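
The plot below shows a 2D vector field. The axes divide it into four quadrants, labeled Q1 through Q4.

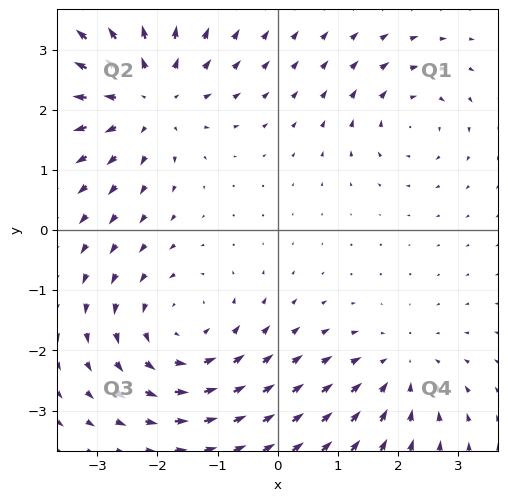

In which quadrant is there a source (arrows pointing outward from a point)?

Q2

The source sits at approximately (-2.2, 2.2), which lies in quadrant Q2. The divergence there is about +4, positive as expected for a source.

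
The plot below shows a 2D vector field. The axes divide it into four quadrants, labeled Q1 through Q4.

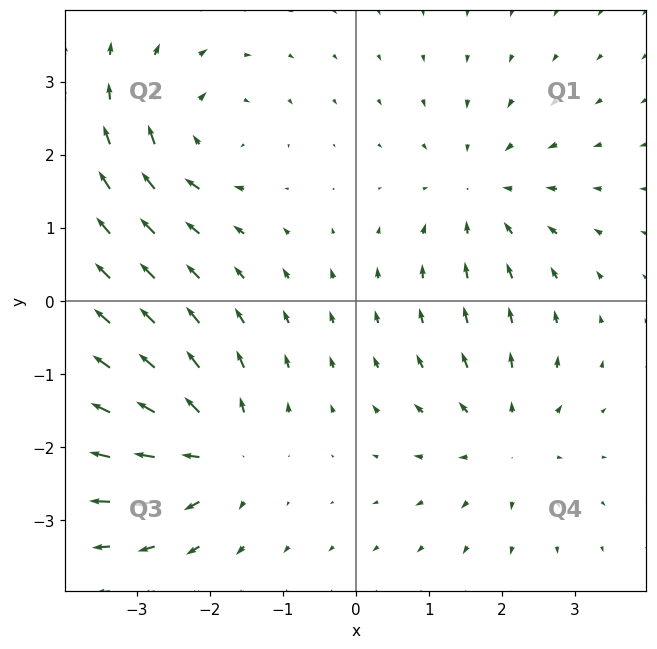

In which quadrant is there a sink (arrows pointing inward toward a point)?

The sink sits at approximately (1.7, 1.5), which lies in quadrant Q1. The divergence there is about -4, negative as expected for a sink.

Q1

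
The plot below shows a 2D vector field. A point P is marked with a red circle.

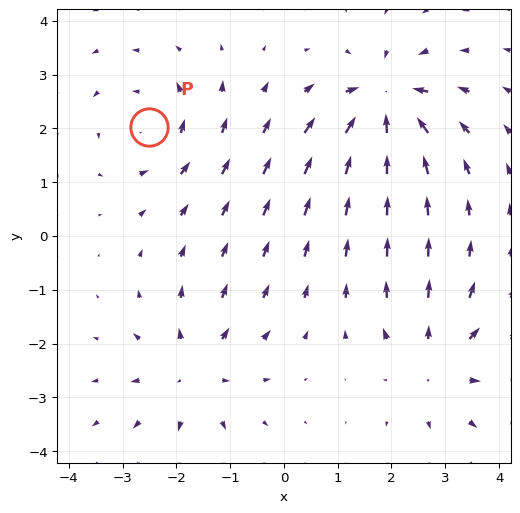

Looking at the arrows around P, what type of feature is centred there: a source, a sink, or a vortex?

At P (-2.5, 2.0) the arrows circulate counterclockwise. Divergence ≈0, curl about +3 — near-zero divergence with nonzero curl is a vortex.

vortex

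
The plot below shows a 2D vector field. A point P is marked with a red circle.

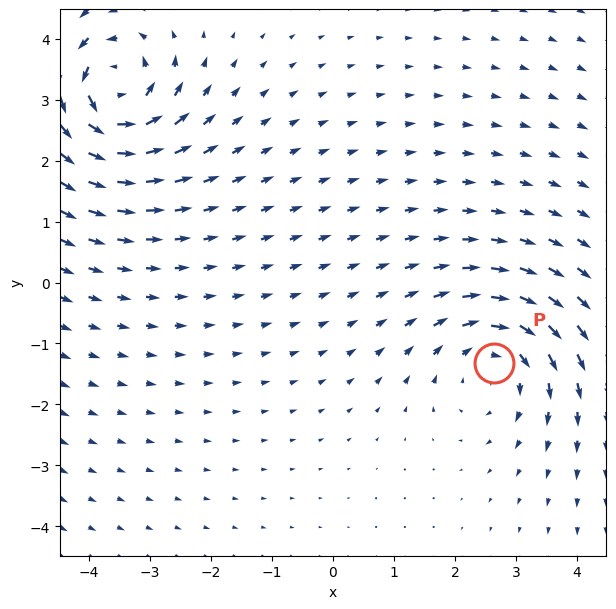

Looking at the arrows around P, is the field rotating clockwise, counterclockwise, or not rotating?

Near P at (2.6, -1.3) the arrows circulate clockwise. The curl (z-component) there is about -3; negative curl means clockwise rotation.

clockwise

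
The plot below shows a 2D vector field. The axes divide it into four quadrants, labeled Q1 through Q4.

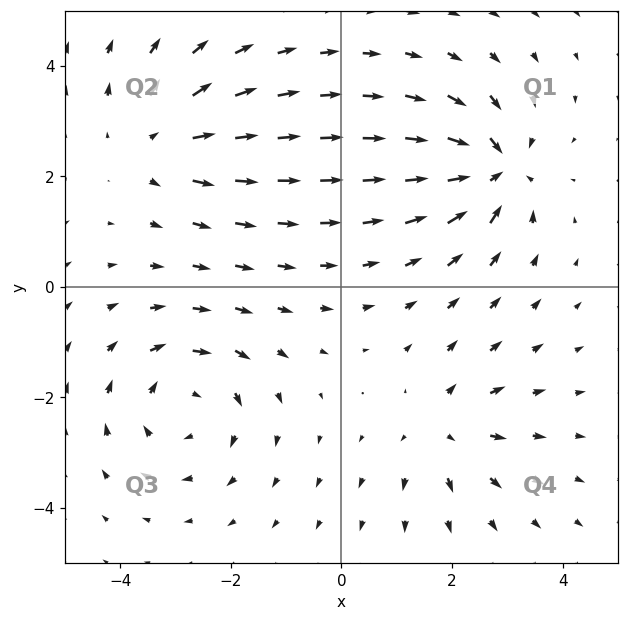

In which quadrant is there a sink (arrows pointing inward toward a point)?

Q1

The sink sits at approximately (2.7, 2.1), which lies in quadrant Q1. The divergence there is about -6, negative as expected for a sink.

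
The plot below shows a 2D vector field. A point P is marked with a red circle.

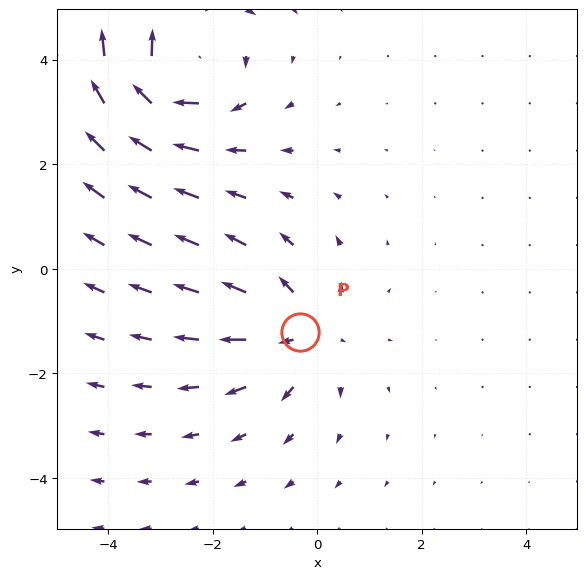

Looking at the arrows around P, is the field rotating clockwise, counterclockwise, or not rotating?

Near P at (-0.3, -1.2) the arrows show no circulation. The curl there is ≈0.

not rotating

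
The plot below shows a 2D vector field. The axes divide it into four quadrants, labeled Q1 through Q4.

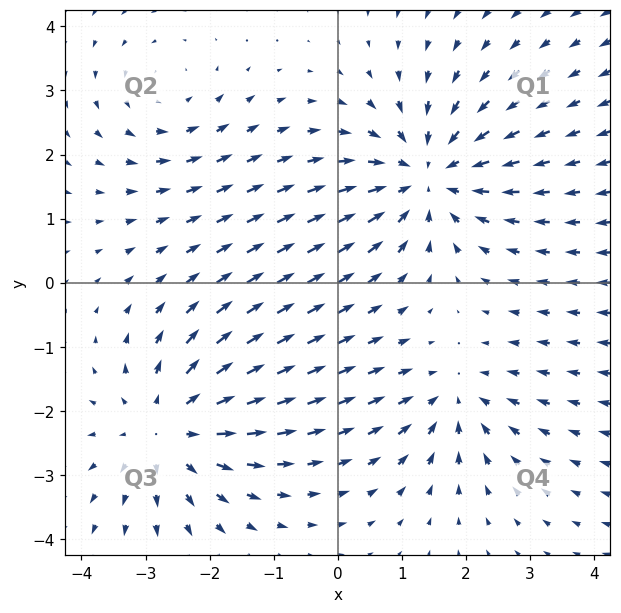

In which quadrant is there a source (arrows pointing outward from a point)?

The source sits at approximately (-2.6, -2.3), which lies in quadrant Q3. The divergence there is about +4, positive as expected for a source.

Q3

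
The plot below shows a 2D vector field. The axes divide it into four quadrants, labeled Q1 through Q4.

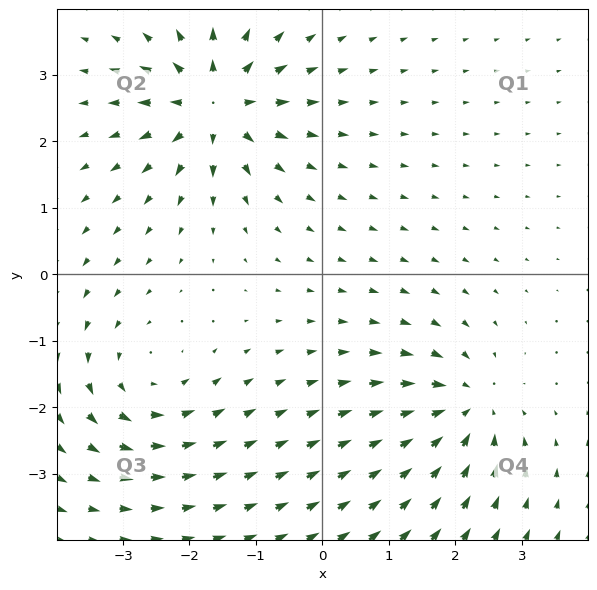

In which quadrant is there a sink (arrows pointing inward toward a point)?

The sink sits at approximately (2.2, -2.0), which lies in quadrant Q4. The divergence there is about -5, negative as expected for a sink.

Q4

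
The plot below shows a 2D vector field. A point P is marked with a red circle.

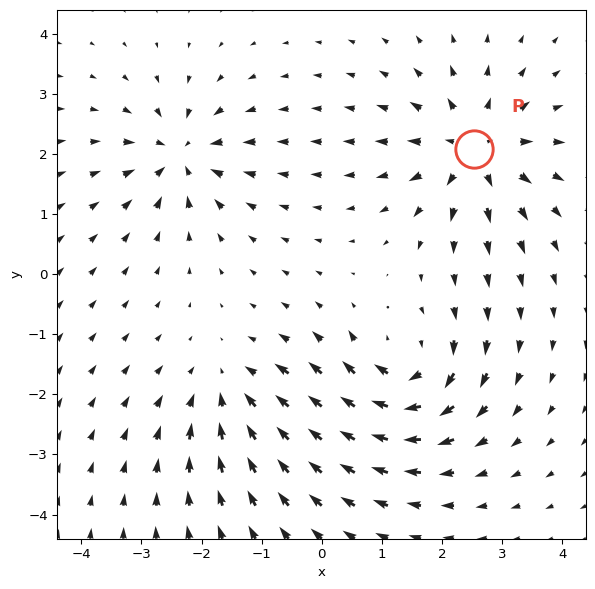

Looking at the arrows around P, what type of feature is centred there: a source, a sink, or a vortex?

source

At P (2.5, 2.1) the arrows spread outward. Divergence about +5, curl ≈0 — positive divergence with near-zero curl is a source.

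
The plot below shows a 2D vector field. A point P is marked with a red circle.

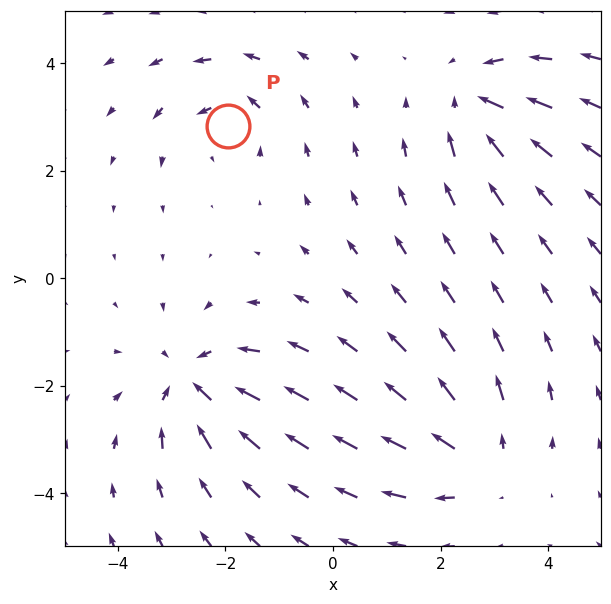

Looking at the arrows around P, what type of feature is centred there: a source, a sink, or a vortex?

vortex

At P (-2.0, 2.8) the arrows circulate counterclockwise. Divergence ≈0, curl about +3 — near-zero divergence with nonzero curl is a vortex.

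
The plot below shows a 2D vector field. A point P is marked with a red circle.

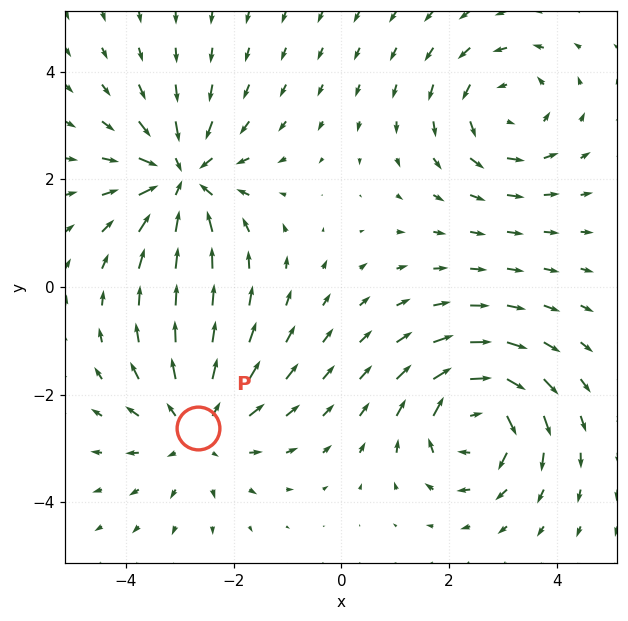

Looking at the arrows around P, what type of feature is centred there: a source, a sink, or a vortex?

At P (-2.7, -2.6) the arrows spread outward. Divergence about +3, curl ≈0 — positive divergence with near-zero curl is a source.

source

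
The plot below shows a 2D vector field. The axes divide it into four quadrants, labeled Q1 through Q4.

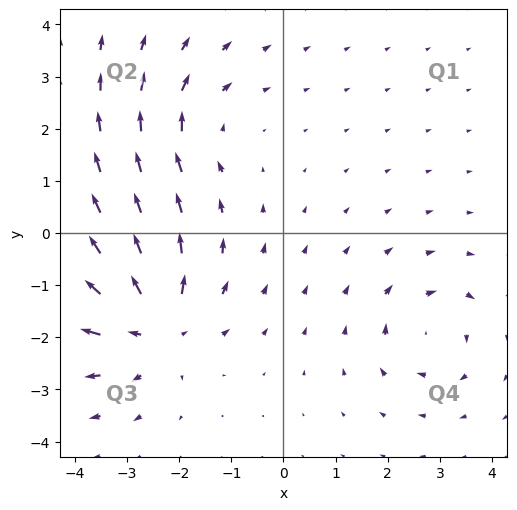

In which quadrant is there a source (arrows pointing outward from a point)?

The source sits at approximately (-2.5, -1.8), which lies in quadrant Q3. The divergence there is about +5, positive as expected for a source.

Q3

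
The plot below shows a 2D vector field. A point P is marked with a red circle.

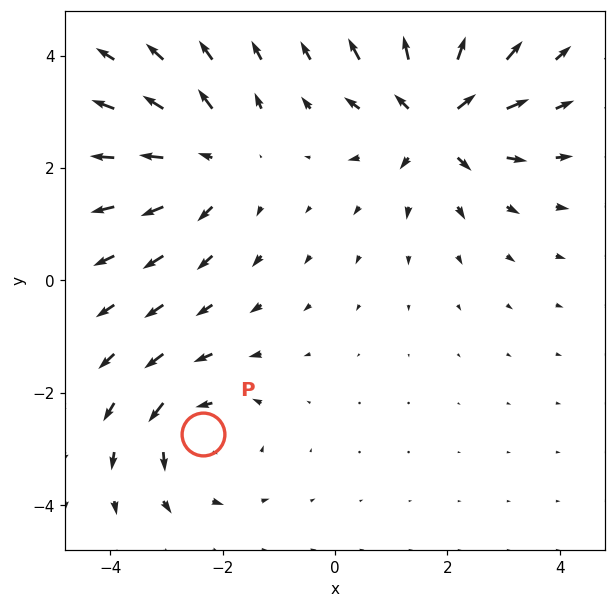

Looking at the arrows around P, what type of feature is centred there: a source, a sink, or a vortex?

At P (-2.4, -2.7) the arrows circulate counterclockwise. Divergence ≈0, curl about +4 — near-zero divergence with nonzero curl is a vortex.

vortex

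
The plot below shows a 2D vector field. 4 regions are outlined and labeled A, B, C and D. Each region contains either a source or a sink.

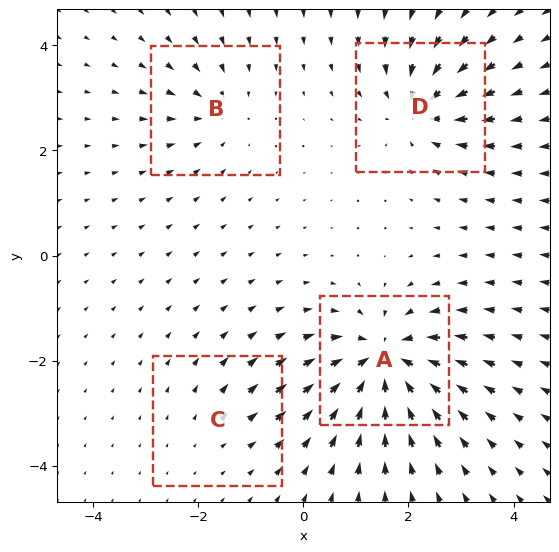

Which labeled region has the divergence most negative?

A

Divergence at each region's feature centre — A: about -8, B: about -4, C: about +2, D: about -6. Region A is most negative.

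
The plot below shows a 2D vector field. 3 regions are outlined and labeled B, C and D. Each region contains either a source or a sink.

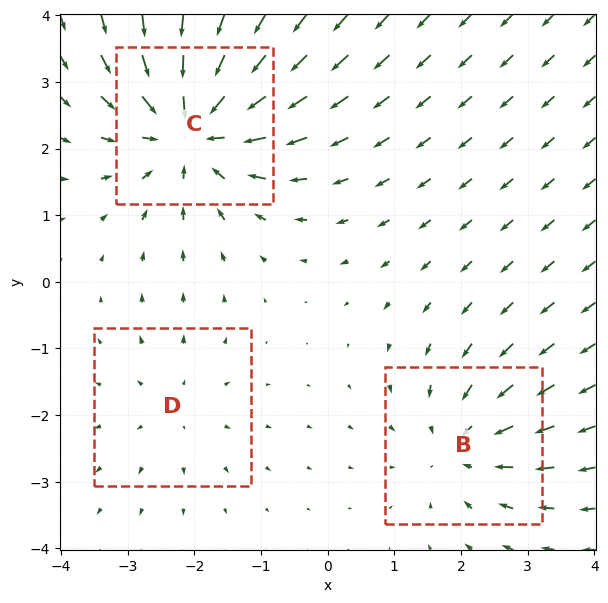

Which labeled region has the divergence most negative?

C

Divergence at each region's feature centre — B: about -3, C: about -5, D: about +2. Region C is most negative.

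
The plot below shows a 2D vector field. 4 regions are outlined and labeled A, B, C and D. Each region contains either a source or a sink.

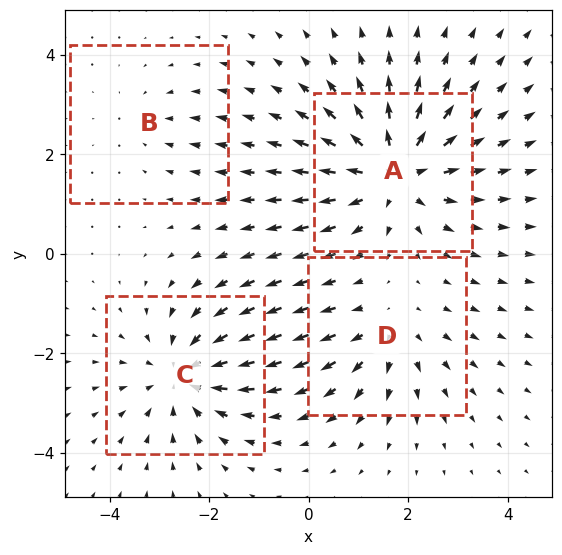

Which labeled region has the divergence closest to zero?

Divergence at each region's feature centre — A: about +6, B: about -2, C: about -4, D: about +3. Region B is closest to zero.

B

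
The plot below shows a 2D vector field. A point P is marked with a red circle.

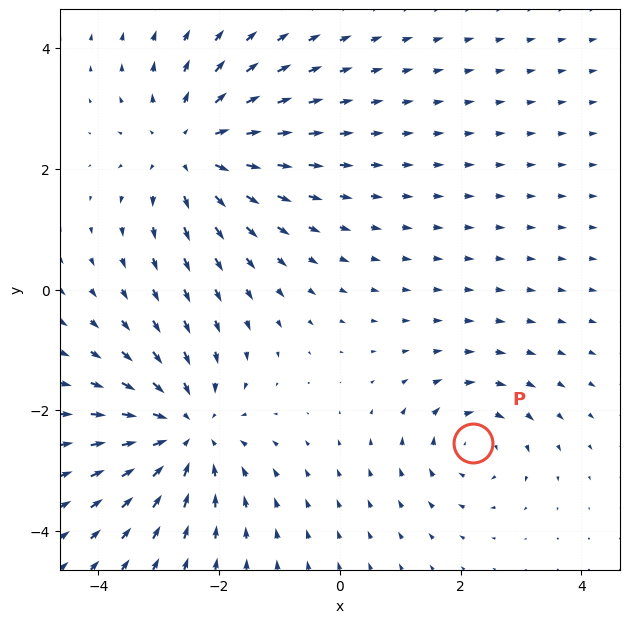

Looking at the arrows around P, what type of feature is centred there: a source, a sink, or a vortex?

vortex

At P (2.2, -2.5) the arrows circulate clockwise. Divergence ≈0, curl about -4 — near-zero divergence with nonzero curl is a vortex.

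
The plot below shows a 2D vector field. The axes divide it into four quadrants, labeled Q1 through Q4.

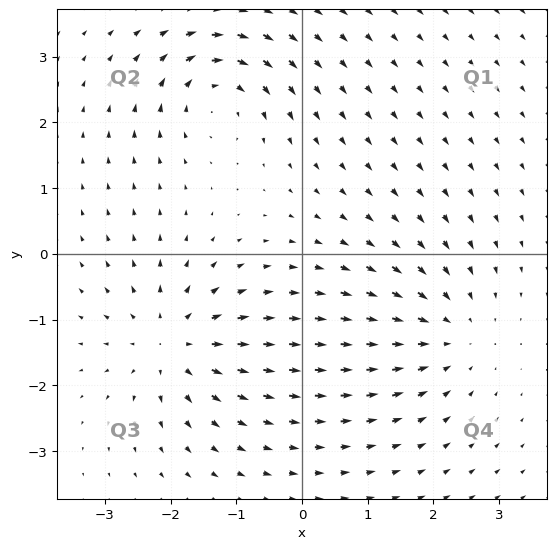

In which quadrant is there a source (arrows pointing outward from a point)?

Q3

The source sits at approximately (-2.0, -1.4), which lies in quadrant Q3. The divergence there is about +5, positive as expected for a source.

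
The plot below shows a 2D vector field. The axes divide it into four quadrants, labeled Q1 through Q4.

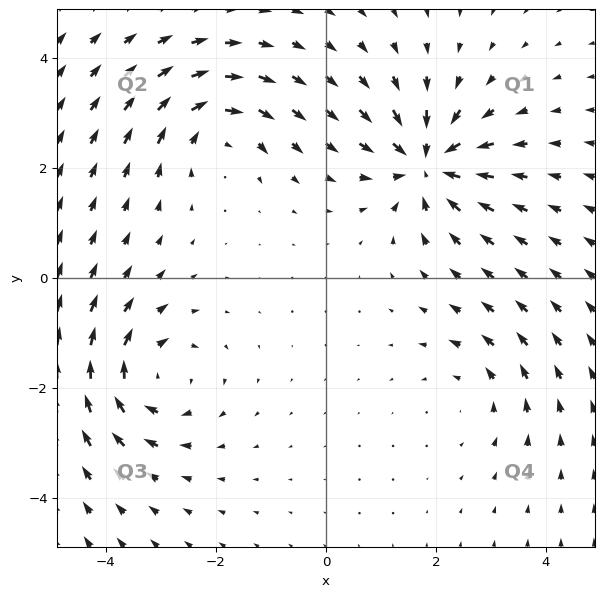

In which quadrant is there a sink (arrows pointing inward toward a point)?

The sink sits at approximately (1.9, 2.1), which lies in quadrant Q1. The divergence there is about -6, negative as expected for a sink.

Q1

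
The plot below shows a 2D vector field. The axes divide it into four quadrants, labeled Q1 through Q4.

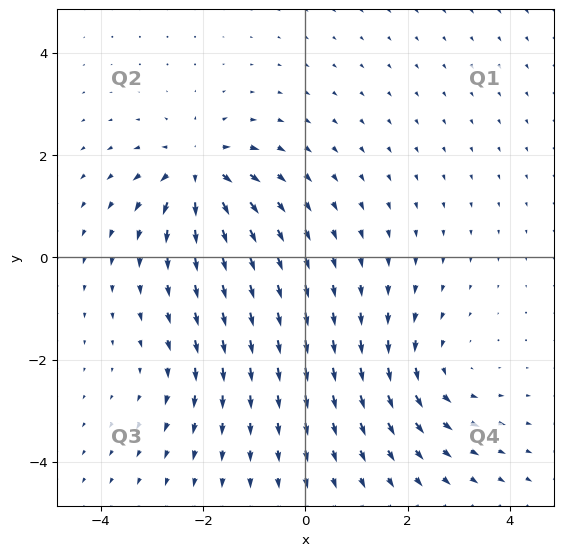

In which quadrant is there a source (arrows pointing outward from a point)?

The source sits at approximately (-2.1, 1.7), which lies in quadrant Q2. The divergence there is about +7, positive as expected for a source.

Q2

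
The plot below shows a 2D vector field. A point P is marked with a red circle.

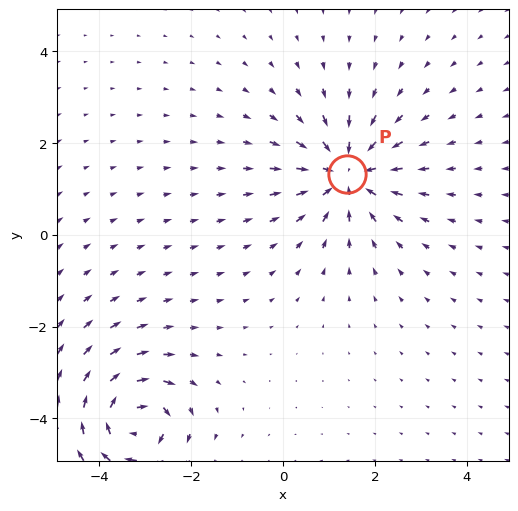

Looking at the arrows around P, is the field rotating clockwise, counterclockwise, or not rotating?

not rotating

Near P at (1.4, 1.3) the arrows show no circulation. The curl there is ≈0.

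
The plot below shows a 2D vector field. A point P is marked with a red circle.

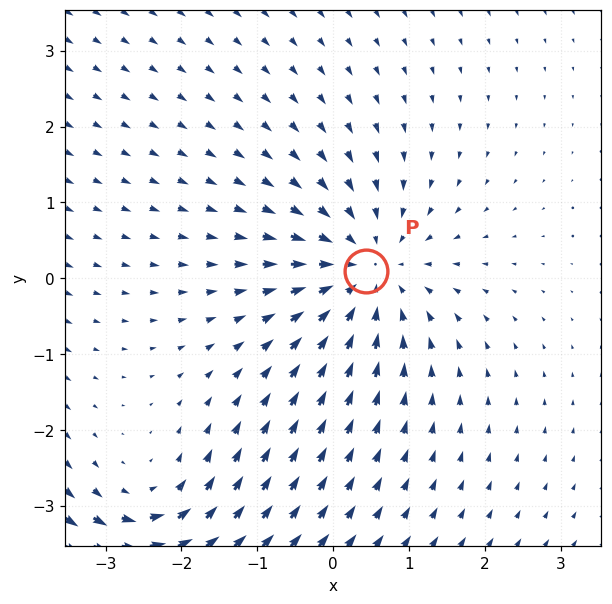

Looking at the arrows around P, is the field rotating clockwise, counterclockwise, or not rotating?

not rotating

Near P at (0.4, 0.1) the arrows show no circulation. The curl there is ≈0.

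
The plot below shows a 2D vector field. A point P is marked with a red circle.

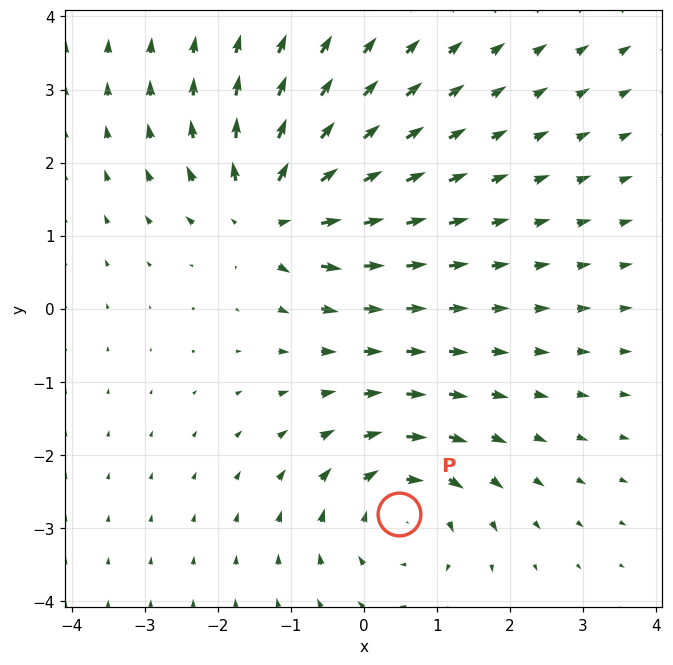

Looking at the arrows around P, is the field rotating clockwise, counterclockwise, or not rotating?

clockwise

Near P at (0.5, -2.8) the arrows circulate clockwise. The curl (z-component) there is about -4; negative curl means clockwise rotation.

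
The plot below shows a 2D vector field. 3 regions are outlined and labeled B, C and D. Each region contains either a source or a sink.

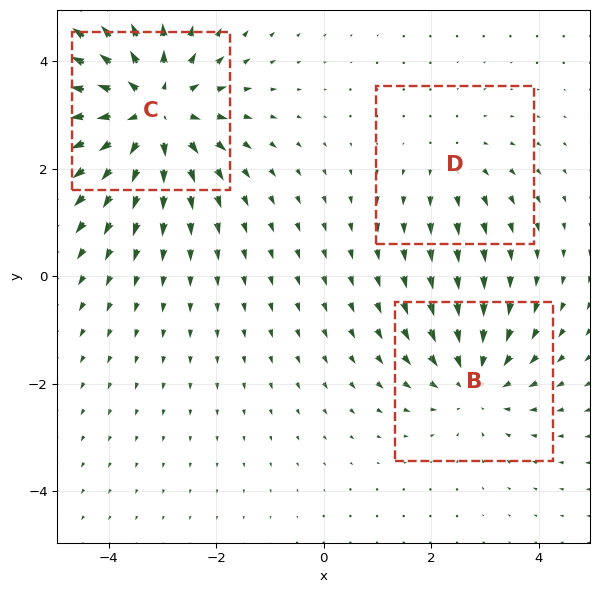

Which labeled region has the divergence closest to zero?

D

Divergence at each region's feature centre — B: about -3, C: about +4, D: about +2. Region D is closest to zero.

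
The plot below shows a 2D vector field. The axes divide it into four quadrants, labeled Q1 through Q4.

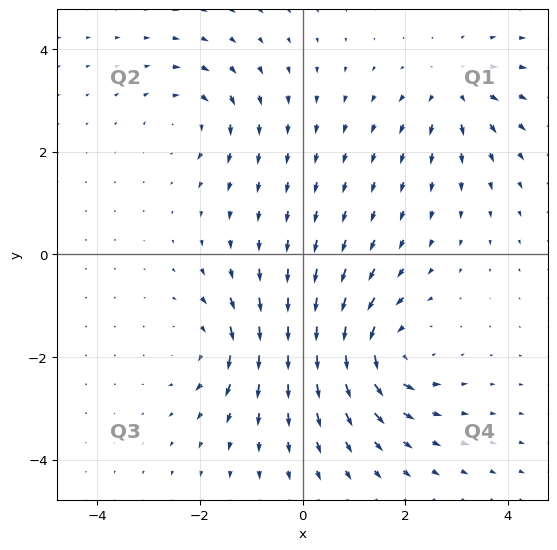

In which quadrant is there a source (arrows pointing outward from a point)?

The source sits at approximately (3.0, 3.2), which lies in quadrant Q1. The divergence there is about +4, positive as expected for a source.

Q1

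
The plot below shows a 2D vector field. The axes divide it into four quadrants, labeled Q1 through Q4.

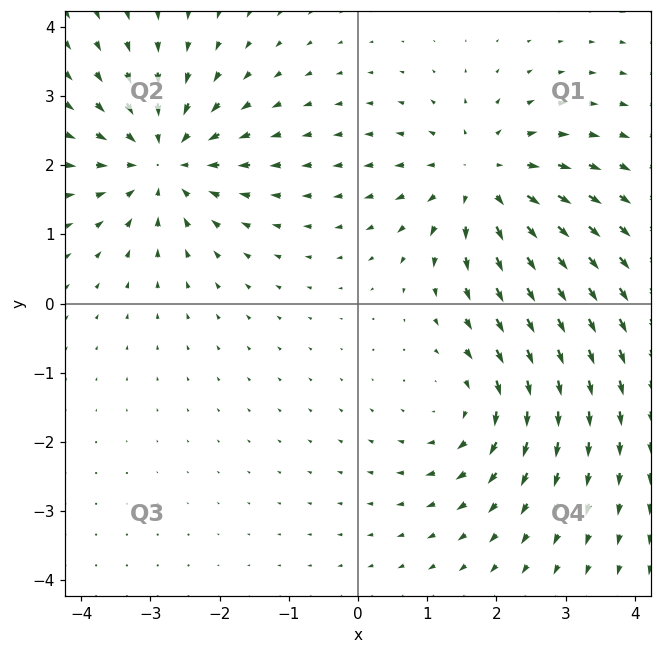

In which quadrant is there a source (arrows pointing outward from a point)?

Q1

The source sits at approximately (1.8, 1.8), which lies in quadrant Q1. The divergence there is about +3, positive as expected for a source.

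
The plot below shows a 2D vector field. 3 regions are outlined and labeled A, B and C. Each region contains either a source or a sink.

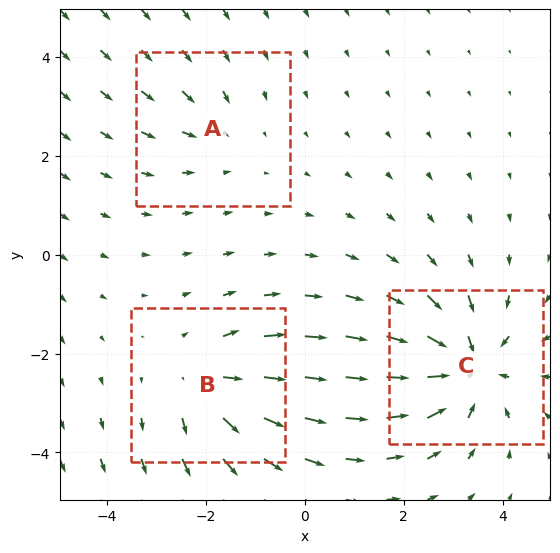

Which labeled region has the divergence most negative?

Divergence at each region's feature centre — A: about -2, B: about +3, C: about -5. Region C is most negative.

C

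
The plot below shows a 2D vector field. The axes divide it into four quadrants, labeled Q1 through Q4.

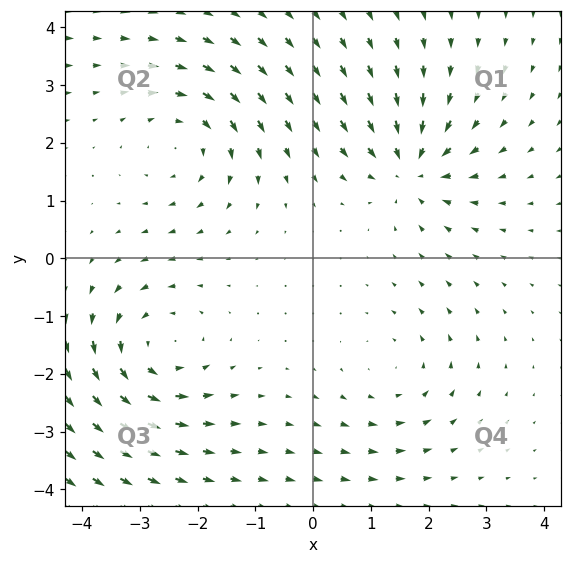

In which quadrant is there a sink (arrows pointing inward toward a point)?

Q1

The sink sits at approximately (1.7, 1.6), which lies in quadrant Q1. The divergence there is about -4, negative as expected for a sink.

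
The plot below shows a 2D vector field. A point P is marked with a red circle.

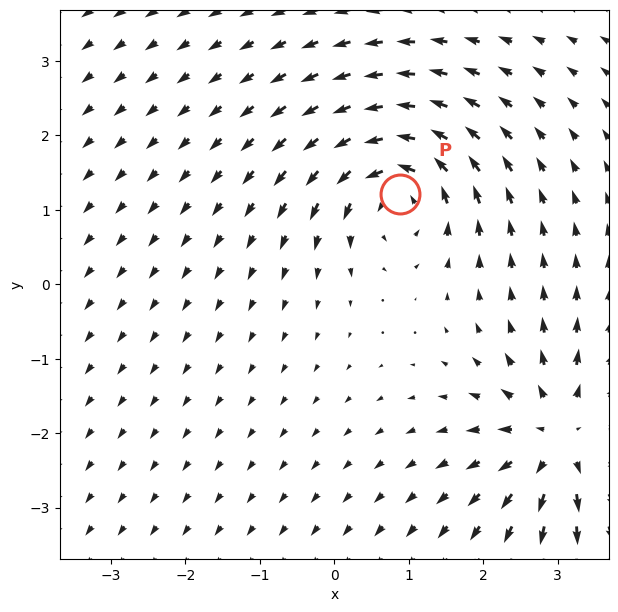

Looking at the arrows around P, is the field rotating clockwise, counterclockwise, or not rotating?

Near P at (0.9, 1.2) the arrows circulate counterclockwise. The curl (z-component) there is about +6; positive curl means counterclockwise rotation.

counterclockwise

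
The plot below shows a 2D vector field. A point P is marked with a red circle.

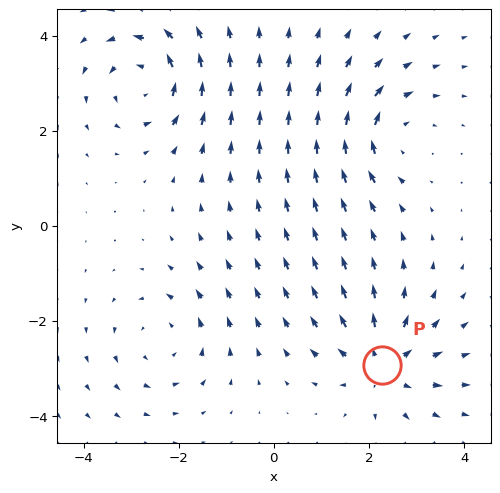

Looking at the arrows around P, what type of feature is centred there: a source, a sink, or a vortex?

source

At P (2.3, -2.9) the arrows spread outward. Divergence about +5, curl ≈0 — positive divergence with near-zero curl is a source.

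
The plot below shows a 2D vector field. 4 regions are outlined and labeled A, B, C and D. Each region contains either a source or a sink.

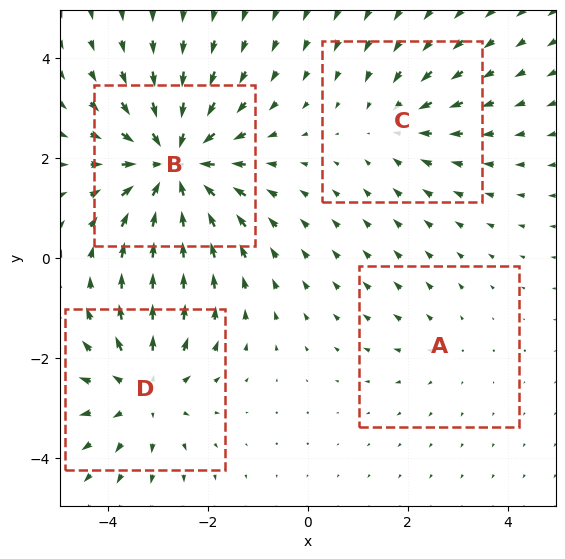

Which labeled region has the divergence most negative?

Divergence at each region's feature centre — A: about +2, B: about -6, C: about -3, D: about +4. Region B is most negative.

B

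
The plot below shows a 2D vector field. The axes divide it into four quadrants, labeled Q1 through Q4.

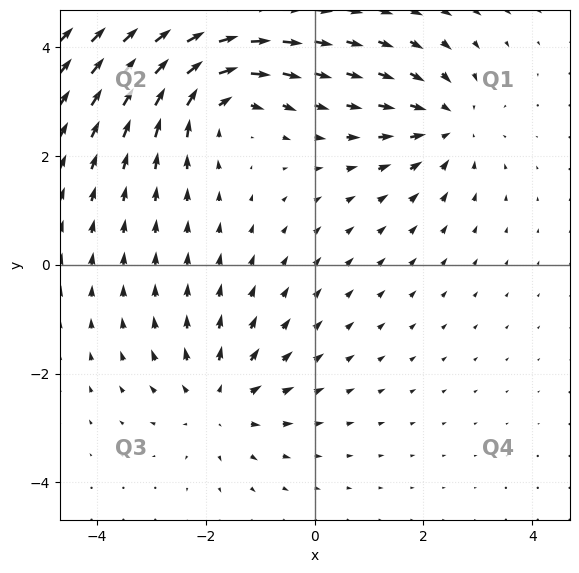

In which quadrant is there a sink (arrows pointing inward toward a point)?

Q1

The sink sits at approximately (2.4, 2.6), which lies in quadrant Q1. The divergence there is about -3, negative as expected for a sink.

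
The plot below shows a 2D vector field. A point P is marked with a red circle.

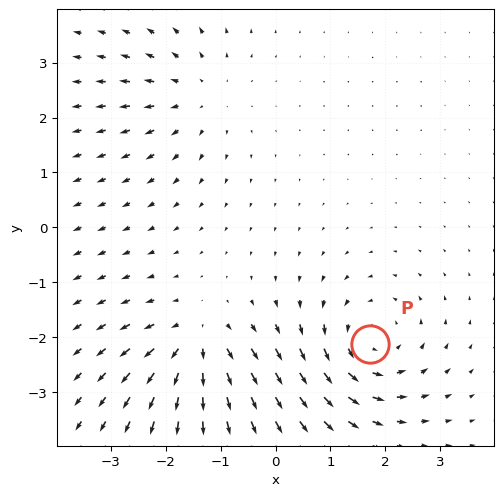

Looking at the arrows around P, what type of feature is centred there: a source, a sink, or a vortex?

vortex

At P (1.7, -2.1) the arrows circulate counterclockwise. Divergence ≈0, curl about +4 — near-zero divergence with nonzero curl is a vortex.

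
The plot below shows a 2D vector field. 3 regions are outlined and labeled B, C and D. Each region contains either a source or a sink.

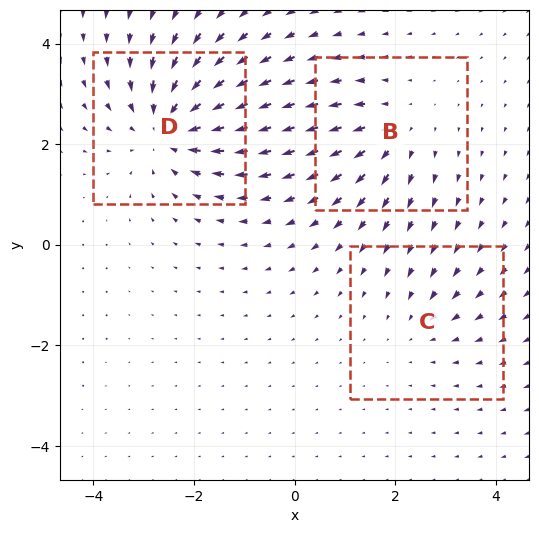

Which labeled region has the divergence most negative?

D

Divergence at each region's feature centre — B: about +3, C: about -2, D: about -4. Region D is most negative.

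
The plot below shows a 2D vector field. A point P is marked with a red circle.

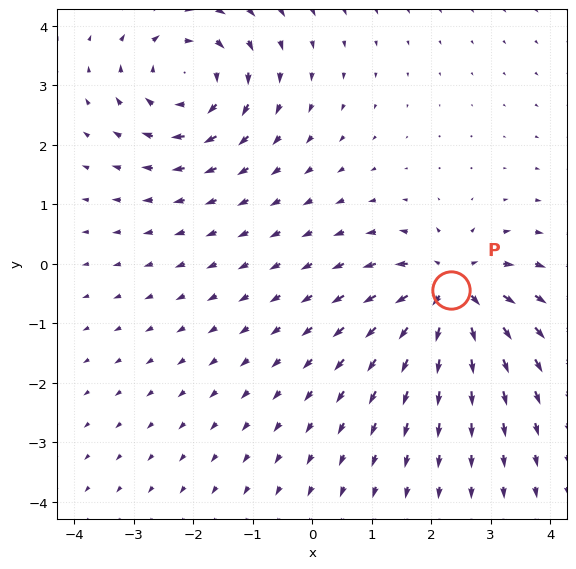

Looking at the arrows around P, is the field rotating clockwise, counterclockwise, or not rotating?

Near P at (2.3, -0.4) the arrows show no circulation. The curl there is ≈0.

not rotating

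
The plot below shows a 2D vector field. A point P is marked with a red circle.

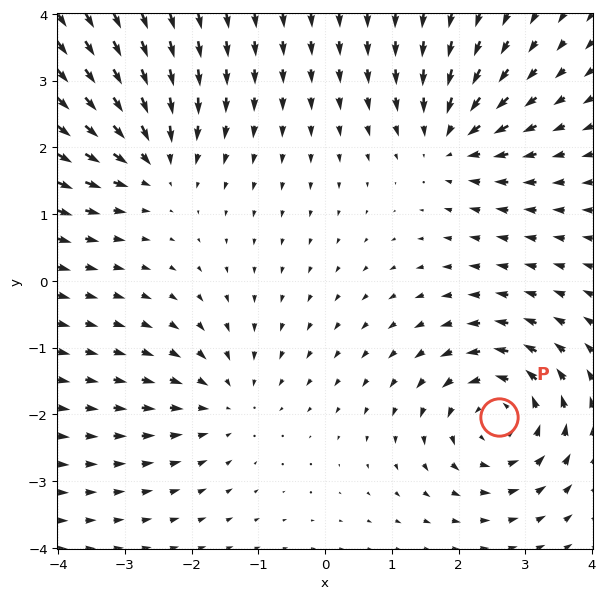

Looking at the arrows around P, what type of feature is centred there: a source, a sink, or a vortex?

At P (2.6, -2.0) the arrows circulate counterclockwise. Divergence ≈0, curl about +5 — near-zero divergence with nonzero curl is a vortex.

vortex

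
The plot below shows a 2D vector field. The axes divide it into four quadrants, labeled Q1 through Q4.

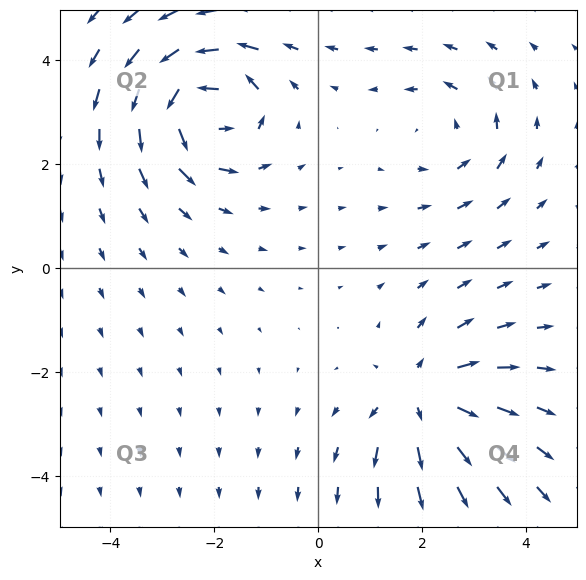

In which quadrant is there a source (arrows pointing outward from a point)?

The source sits at approximately (2.0, -2.5), which lies in quadrant Q4. The divergence there is about +4, positive as expected for a source.

Q4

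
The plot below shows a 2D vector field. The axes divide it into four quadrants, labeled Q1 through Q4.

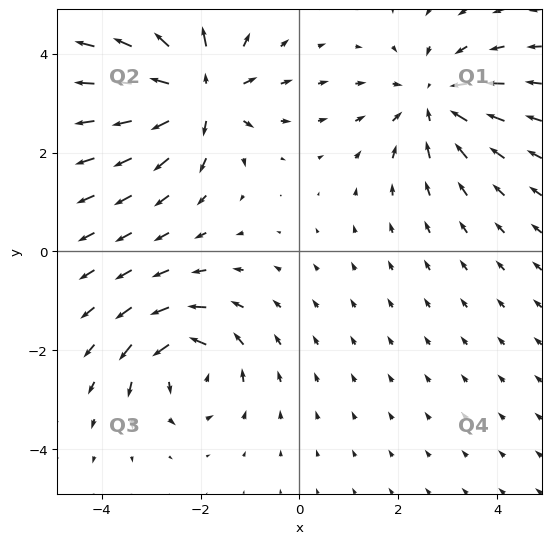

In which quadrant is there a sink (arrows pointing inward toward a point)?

Q1

The sink sits at approximately (2.7, 3.0), which lies in quadrant Q1. The divergence there is about -4, negative as expected for a sink.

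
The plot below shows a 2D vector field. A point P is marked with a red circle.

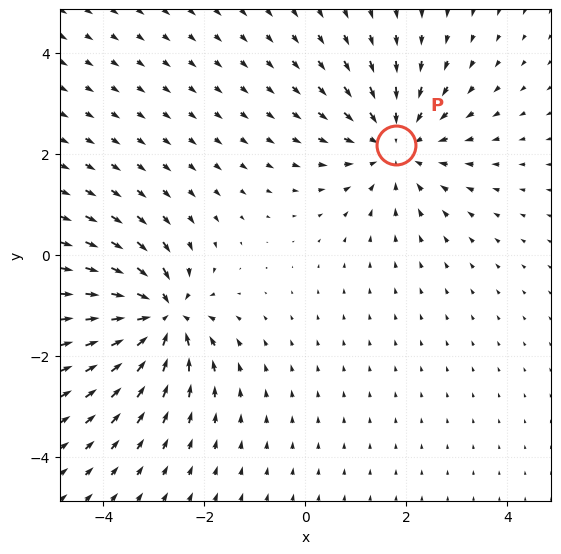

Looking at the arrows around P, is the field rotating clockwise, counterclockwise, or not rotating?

not rotating

Near P at (1.8, 2.2) the arrows show no circulation. The curl there is ≈0.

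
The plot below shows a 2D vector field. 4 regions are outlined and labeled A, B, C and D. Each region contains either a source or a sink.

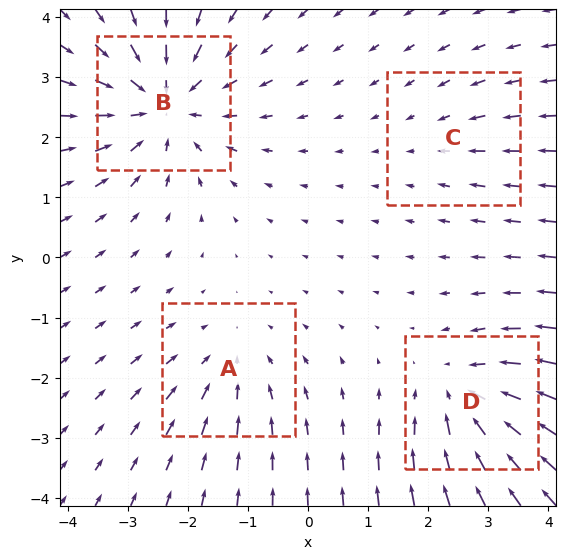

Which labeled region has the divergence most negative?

B

Divergence at each region's feature centre — A: about -3, B: about -6, C: about -2, D: about -5. Region B is most negative.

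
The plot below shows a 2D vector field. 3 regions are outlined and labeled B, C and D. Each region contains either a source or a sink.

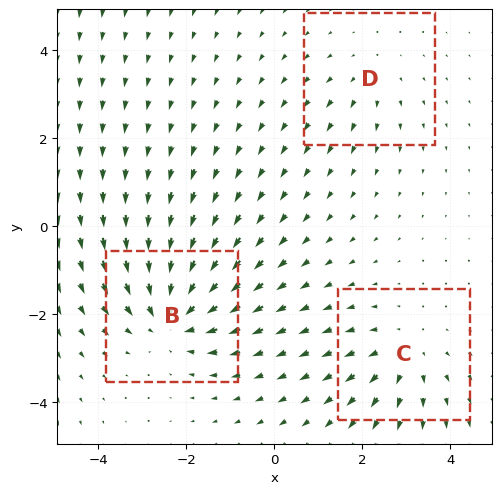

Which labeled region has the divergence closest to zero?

Divergence at each region's feature centre — B: about -5, C: about +3, D: about +2. Region D is closest to zero.

D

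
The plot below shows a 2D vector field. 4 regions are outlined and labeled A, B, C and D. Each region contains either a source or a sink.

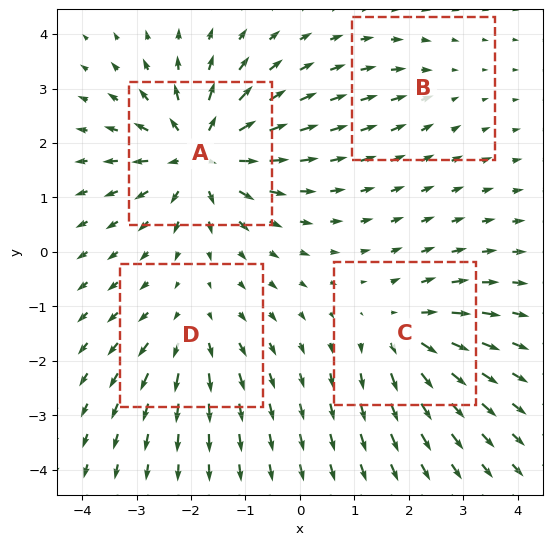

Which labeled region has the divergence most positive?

A

Divergence at each region's feature centre — A: about +8, B: about -2, C: about +5, D: about +4. Region A is most positive.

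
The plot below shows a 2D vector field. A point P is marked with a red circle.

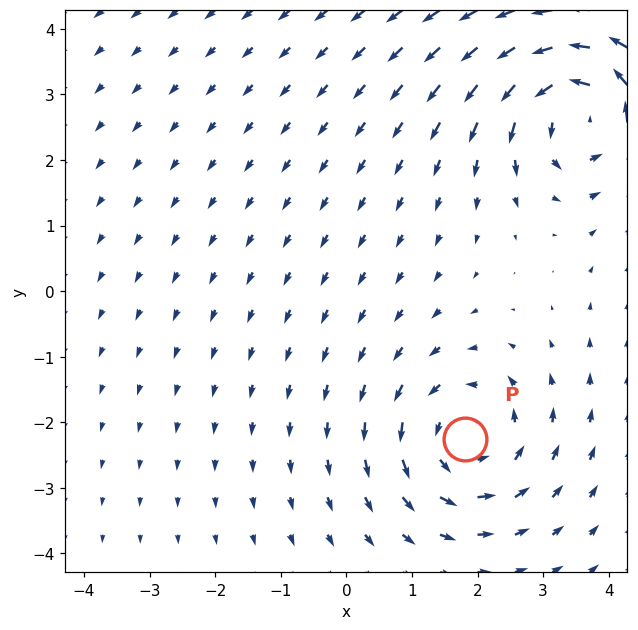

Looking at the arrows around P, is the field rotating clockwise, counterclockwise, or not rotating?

Near P at (1.8, -2.3) the arrows circulate counterclockwise. The curl (z-component) there is about +3; positive curl means counterclockwise rotation.

counterclockwise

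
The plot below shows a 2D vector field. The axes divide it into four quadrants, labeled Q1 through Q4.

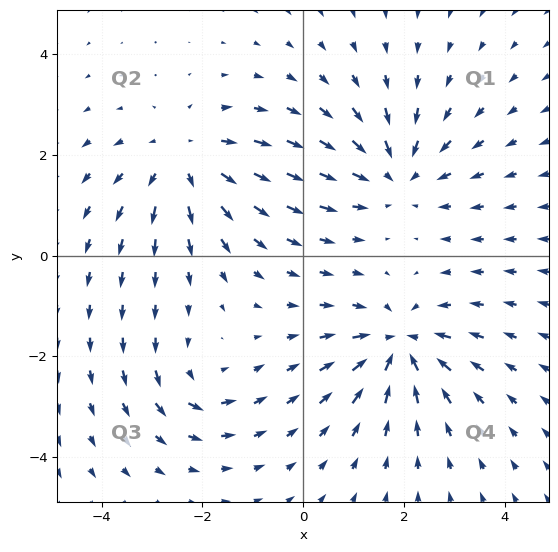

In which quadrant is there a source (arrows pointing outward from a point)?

The source sits at approximately (-2.3, 1.9), which lies in quadrant Q2. The divergence there is about +4, positive as expected for a source.

Q2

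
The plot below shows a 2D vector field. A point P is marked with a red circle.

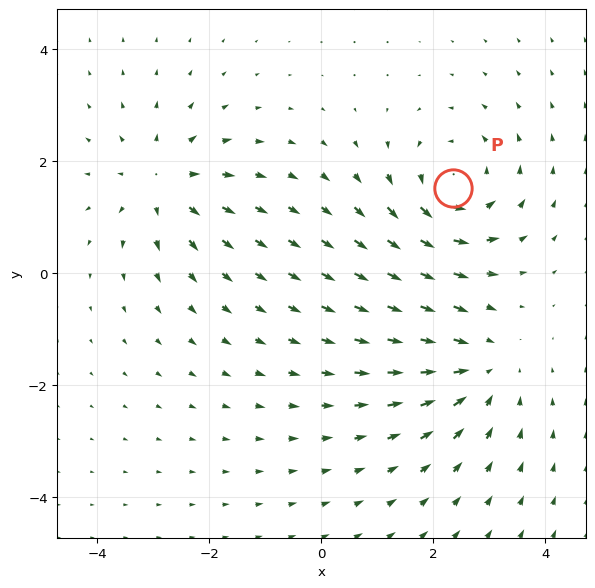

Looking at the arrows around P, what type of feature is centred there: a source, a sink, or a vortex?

vortex

At P (2.4, 1.5) the arrows circulate counterclockwise. Divergence ≈0, curl about +5 — near-zero divergence with nonzero curl is a vortex.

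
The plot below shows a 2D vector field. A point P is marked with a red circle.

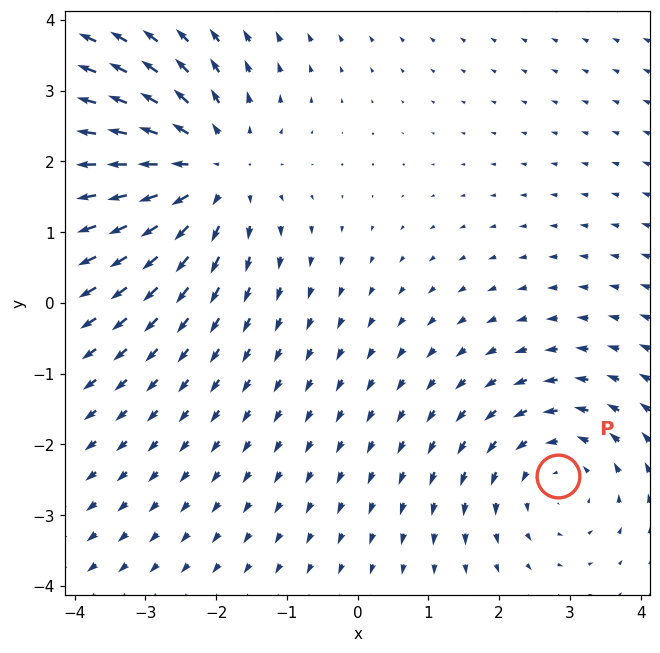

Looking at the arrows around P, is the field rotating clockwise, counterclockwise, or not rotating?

counterclockwise

Near P at (2.8, -2.4) the arrows circulate counterclockwise. The curl (z-component) there is about +2; positive curl means counterclockwise rotation.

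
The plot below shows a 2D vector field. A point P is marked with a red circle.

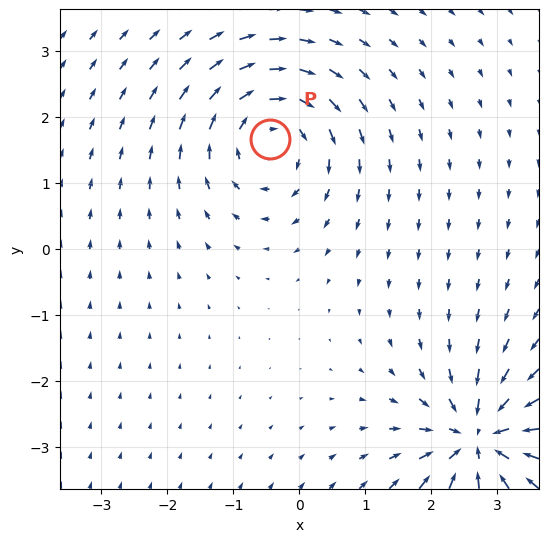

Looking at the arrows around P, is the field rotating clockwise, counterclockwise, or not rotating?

clockwise

Near P at (-0.4, 1.7) the arrows circulate clockwise. The curl (z-component) there is about -4; negative curl means clockwise rotation.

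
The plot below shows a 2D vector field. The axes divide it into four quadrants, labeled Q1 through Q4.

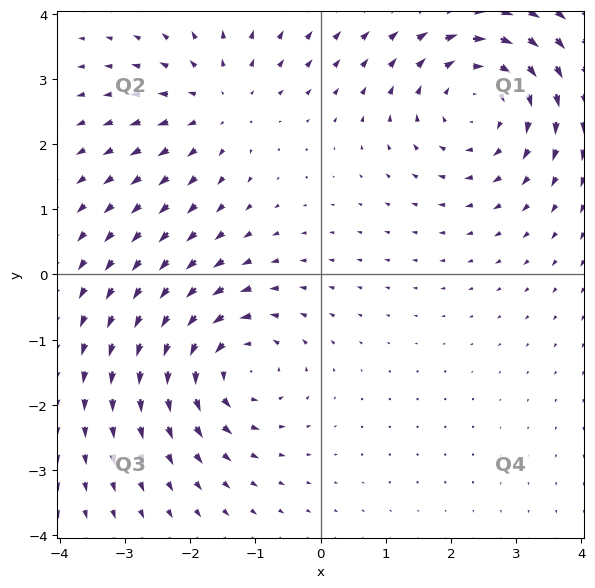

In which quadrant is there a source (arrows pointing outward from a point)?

Q2

The source sits at approximately (-1.5, 2.6), which lies in quadrant Q2. The divergence there is about +3, positive as expected for a source.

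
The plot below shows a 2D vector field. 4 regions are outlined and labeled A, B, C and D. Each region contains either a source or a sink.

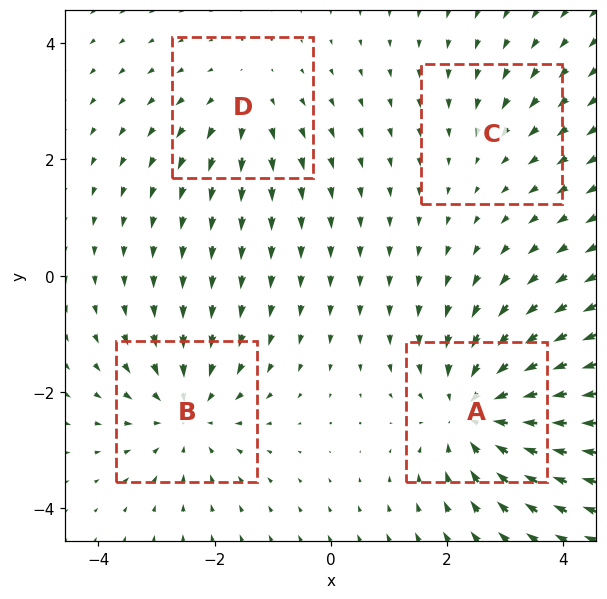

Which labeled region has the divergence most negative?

A

Divergence at each region's feature centre — A: about -6, B: about -4, C: about -2, D: about +3. Region A is most negative.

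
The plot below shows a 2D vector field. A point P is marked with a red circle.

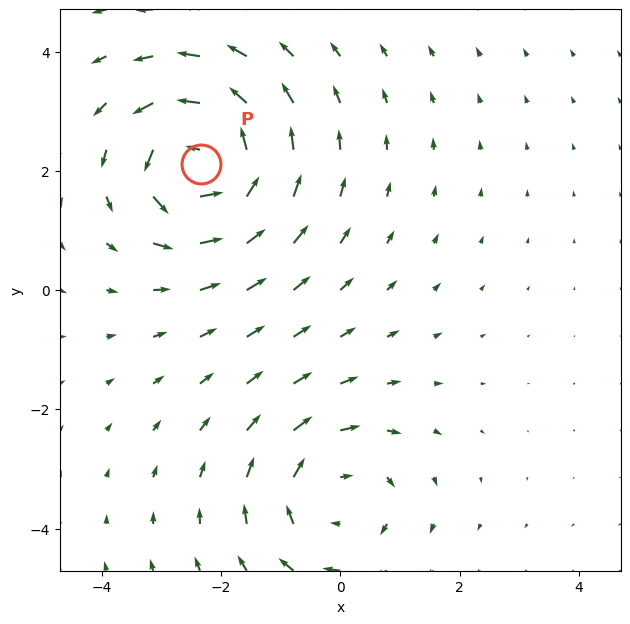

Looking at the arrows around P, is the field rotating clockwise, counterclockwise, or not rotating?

counterclockwise

Near P at (-2.3, 2.1) the arrows circulate counterclockwise. The curl (z-component) there is about +5; positive curl means counterclockwise rotation.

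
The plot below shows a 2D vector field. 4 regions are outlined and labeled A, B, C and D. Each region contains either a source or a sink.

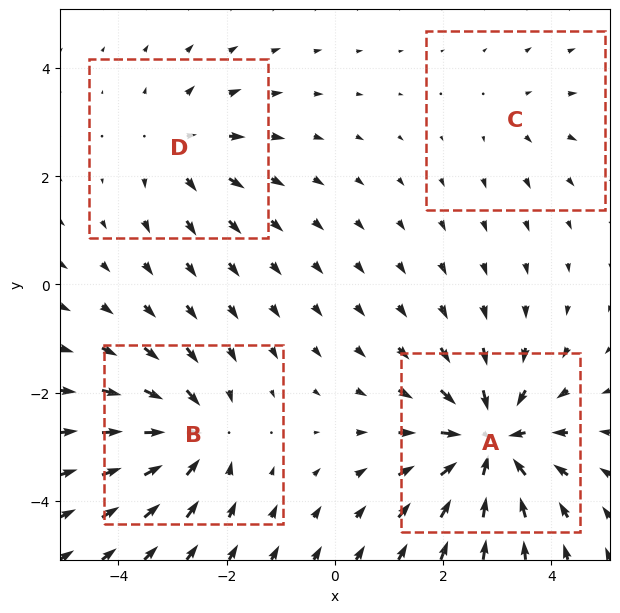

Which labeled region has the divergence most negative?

A

Divergence at each region's feature centre — A: about -7, B: about -5, C: about +2, D: about +4. Region A is most negative.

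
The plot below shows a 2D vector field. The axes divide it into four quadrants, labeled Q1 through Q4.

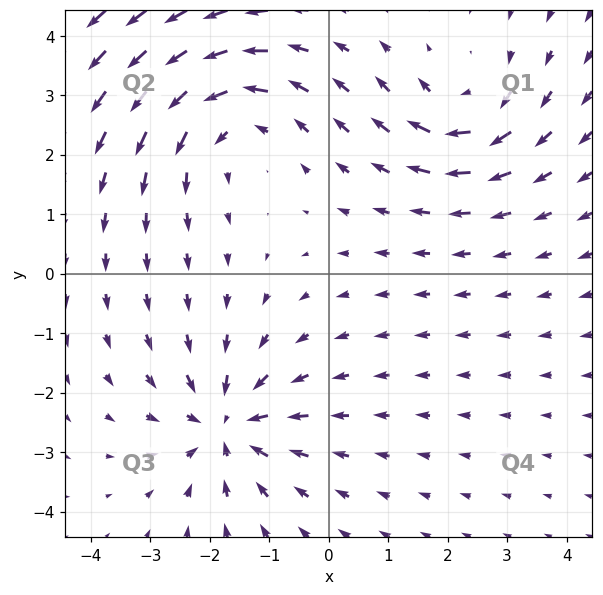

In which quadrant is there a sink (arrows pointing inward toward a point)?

Q3

The sink sits at approximately (-1.7, -2.6), which lies in quadrant Q3. The divergence there is about -4, negative as expected for a sink.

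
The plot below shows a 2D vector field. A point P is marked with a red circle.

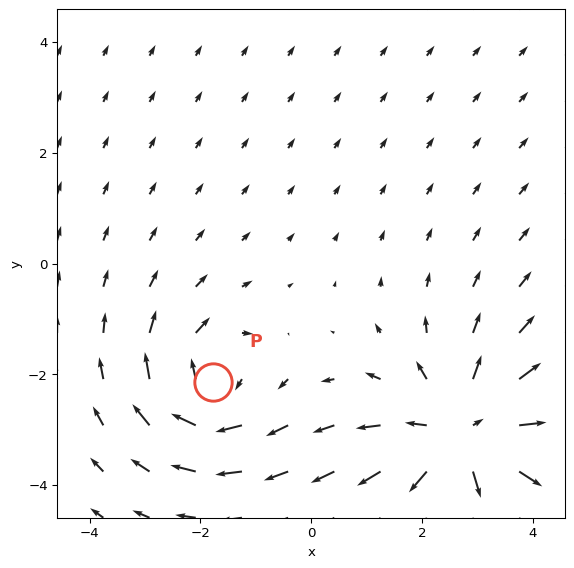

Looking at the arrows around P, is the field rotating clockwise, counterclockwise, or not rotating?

clockwise

Near P at (-1.8, -2.1) the arrows circulate clockwise. The curl (z-component) there is about -3; negative curl means clockwise rotation.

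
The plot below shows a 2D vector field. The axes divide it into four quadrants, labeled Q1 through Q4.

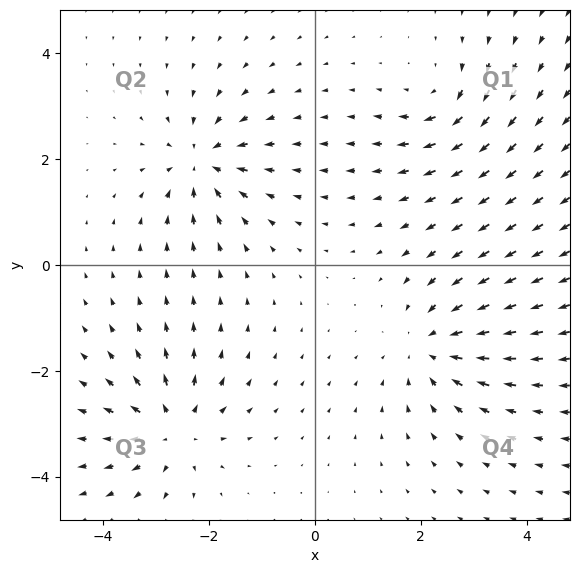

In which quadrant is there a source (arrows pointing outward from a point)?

The source sits at approximately (-2.7, -3.1), which lies in quadrant Q3. The divergence there is about +5, positive as expected for a source.

Q3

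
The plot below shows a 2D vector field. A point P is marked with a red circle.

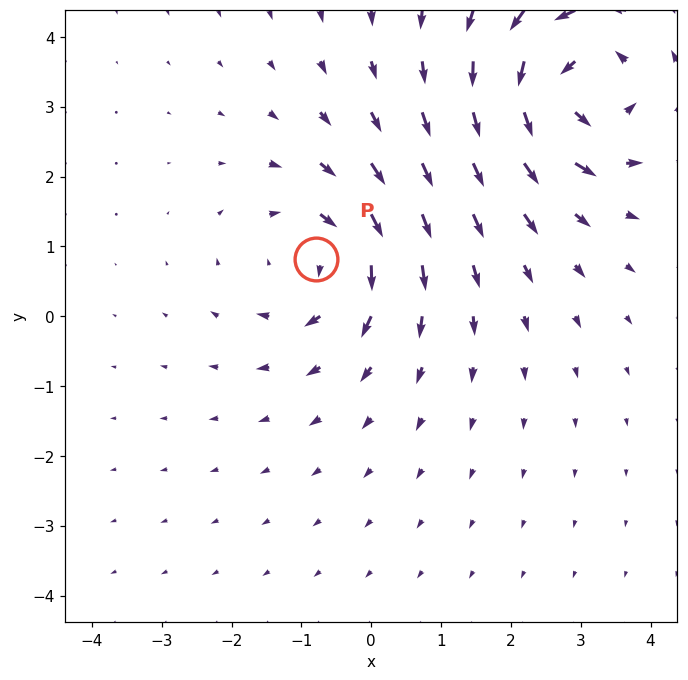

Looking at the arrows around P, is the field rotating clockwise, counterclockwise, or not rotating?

clockwise

Near P at (-0.8, 0.8) the arrows circulate clockwise. The curl (z-component) there is about -4; negative curl means clockwise rotation.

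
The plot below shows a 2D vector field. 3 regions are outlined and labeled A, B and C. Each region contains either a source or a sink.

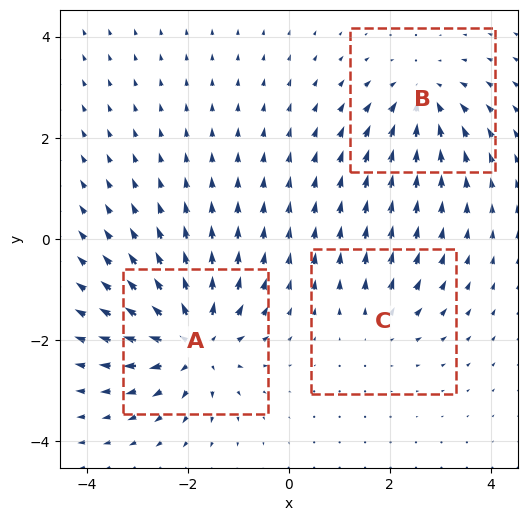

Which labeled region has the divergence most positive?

A

Divergence at each region's feature centre — A: about +6, B: about -4, C: about +2. Region A is most positive.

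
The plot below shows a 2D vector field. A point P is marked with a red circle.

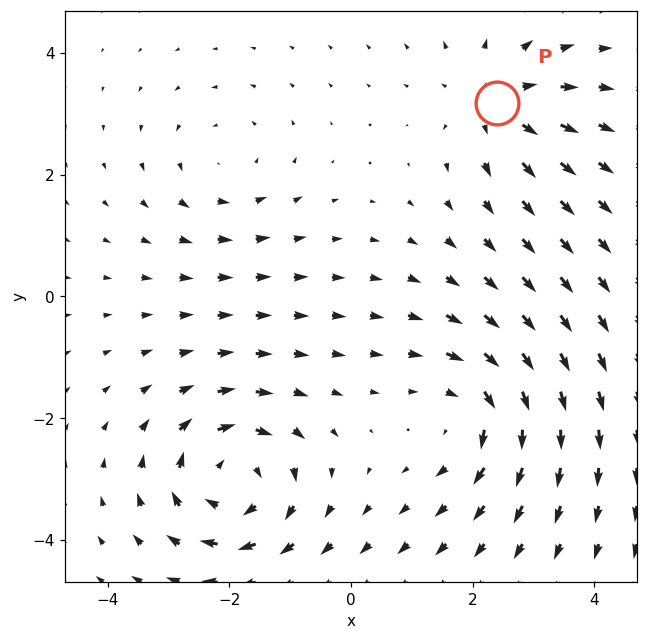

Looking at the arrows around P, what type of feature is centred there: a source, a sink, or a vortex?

At P (2.4, 3.2) the arrows spread outward. Divergence about +3, curl ≈0 — positive divergence with near-zero curl is a source.

source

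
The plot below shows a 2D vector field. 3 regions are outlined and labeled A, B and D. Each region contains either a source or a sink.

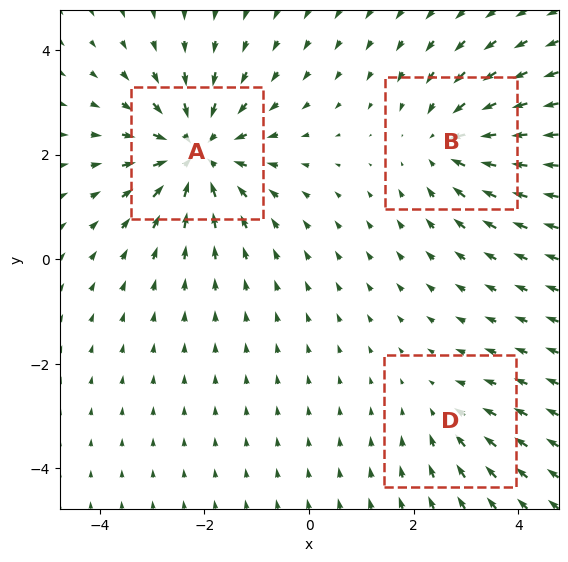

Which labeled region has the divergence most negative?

A

Divergence at each region's feature centre — A: about -5, B: about -3, D: about -2. Region A is most negative.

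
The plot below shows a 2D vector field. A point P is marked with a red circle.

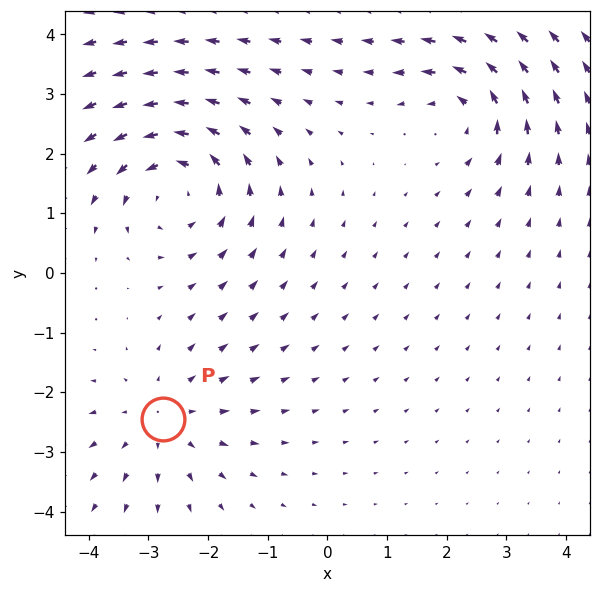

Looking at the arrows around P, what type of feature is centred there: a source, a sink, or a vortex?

source

At P (-2.8, -2.4) the arrows spread outward. Divergence about +3, curl ≈0 — positive divergence with near-zero curl is a source.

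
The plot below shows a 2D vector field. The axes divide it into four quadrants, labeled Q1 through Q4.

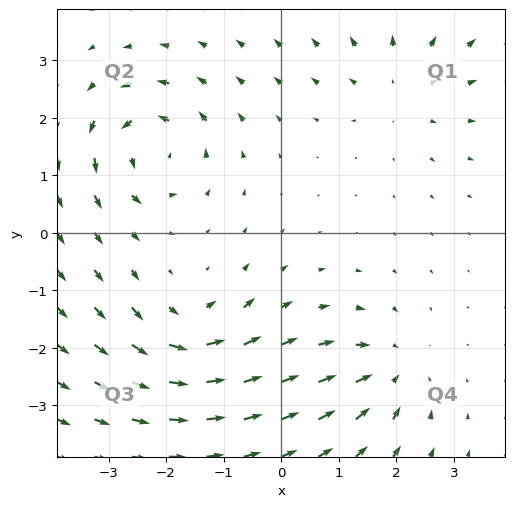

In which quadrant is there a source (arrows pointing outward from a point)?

Q1

The source sits at approximately (2.1, 2.6), which lies in quadrant Q1. The divergence there is about +4, positive as expected for a source.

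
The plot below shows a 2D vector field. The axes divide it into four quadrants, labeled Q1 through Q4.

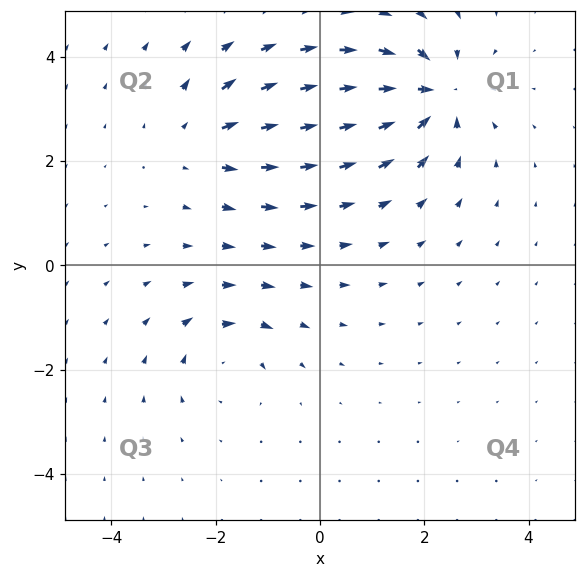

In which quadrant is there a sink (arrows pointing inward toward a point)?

Q1

The sink sits at approximately (2.2, 3.3), which lies in quadrant Q1. The divergence there is about -5, negative as expected for a sink.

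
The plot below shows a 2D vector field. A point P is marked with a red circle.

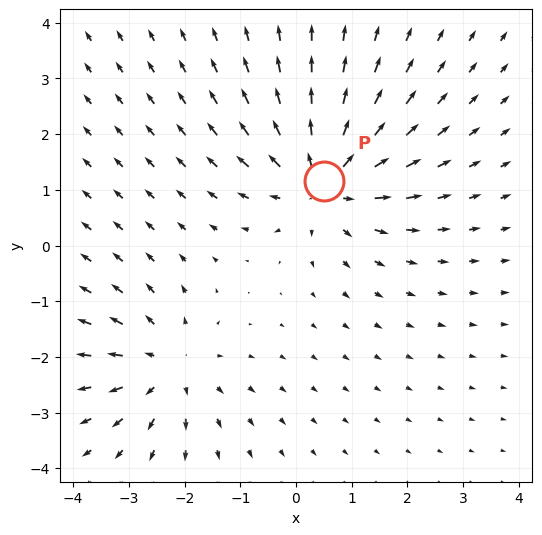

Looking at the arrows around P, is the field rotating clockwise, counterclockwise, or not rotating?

Near P at (0.5, 1.2) the arrows show no circulation. The curl there is ≈0.

not rotating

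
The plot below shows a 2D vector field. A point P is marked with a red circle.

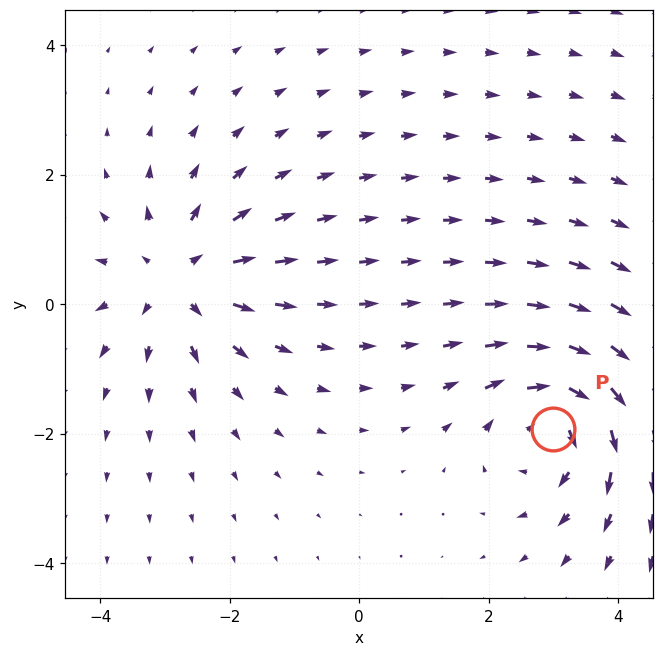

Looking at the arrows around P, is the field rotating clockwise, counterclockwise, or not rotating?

clockwise

Near P at (3.0, -1.9) the arrows circulate clockwise. The curl (z-component) there is about -3; negative curl means clockwise rotation.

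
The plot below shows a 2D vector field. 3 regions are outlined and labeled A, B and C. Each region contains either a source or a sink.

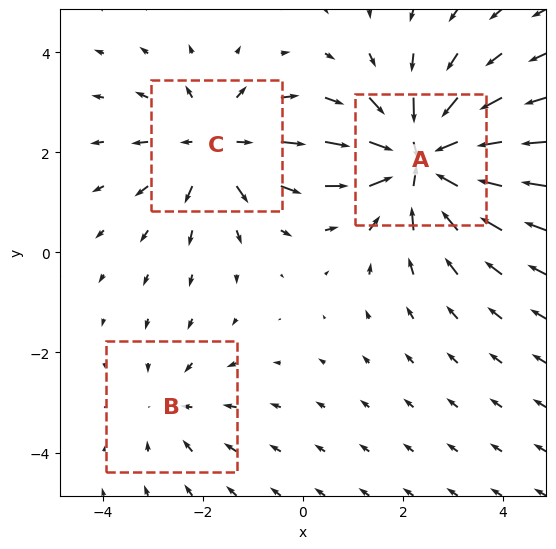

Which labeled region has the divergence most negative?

A

Divergence at each region's feature centre — A: about -4, B: about -2, C: about +3. Region A is most negative.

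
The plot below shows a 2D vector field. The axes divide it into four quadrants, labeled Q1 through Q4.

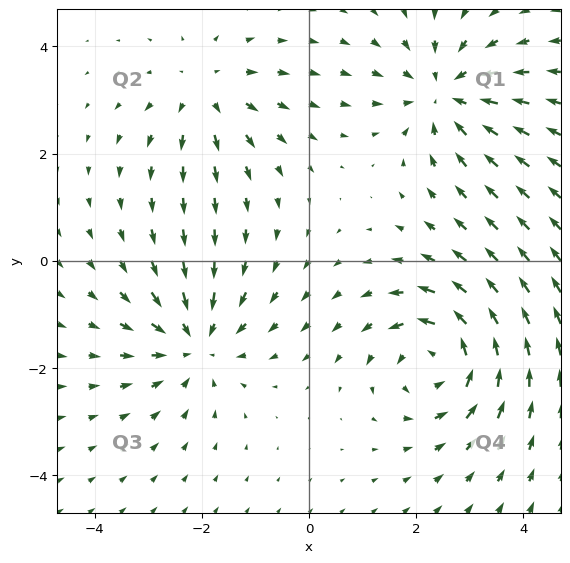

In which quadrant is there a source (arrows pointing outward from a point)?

Q2

The source sits at approximately (-1.9, 3.1), which lies in quadrant Q2. The divergence there is about +3, positive as expected for a source.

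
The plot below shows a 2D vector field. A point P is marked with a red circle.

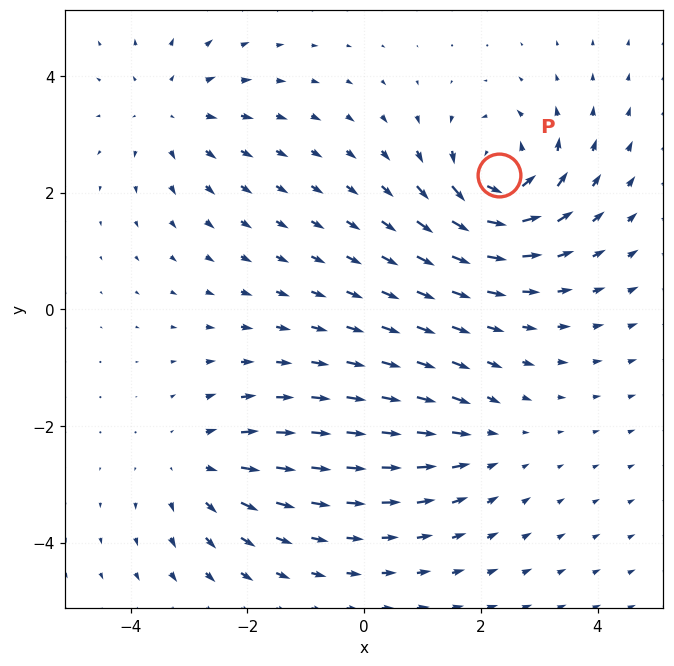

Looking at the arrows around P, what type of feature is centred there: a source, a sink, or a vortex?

vortex

At P (2.3, 2.3) the arrows circulate counterclockwise. Divergence ≈0, curl about +7 — near-zero divergence with nonzero curl is a vortex.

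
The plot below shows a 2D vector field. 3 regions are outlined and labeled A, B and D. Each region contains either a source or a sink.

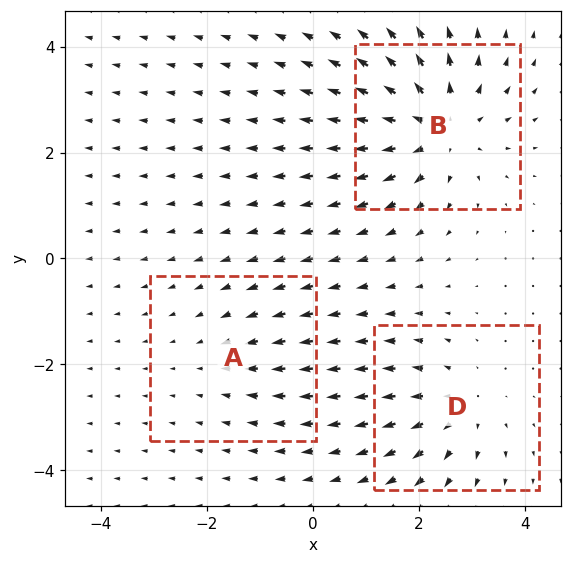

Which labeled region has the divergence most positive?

B

Divergence at each region's feature centre — A: about -2, B: about +5, D: about +3. Region B is most positive.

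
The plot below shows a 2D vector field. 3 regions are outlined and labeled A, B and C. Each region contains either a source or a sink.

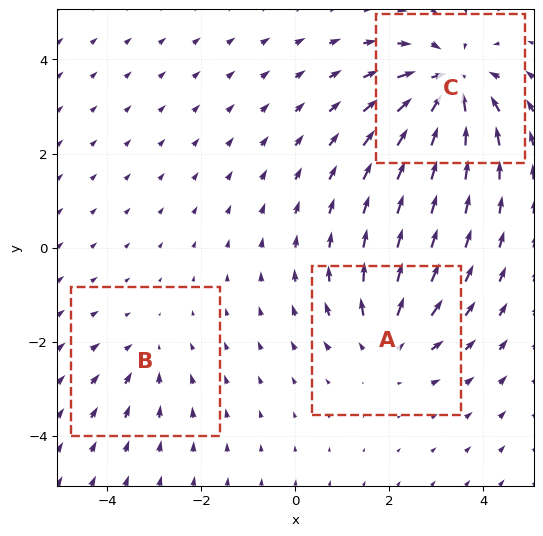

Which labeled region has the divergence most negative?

Divergence at each region's feature centre — A: about +3, B: about -2, C: about -5. Region C is most negative.

C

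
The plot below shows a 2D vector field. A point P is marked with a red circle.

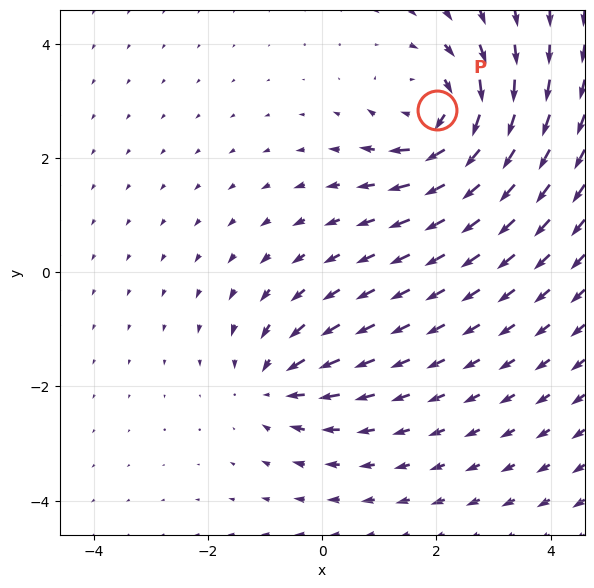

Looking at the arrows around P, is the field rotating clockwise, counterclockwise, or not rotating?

clockwise

Near P at (2.0, 2.8) the arrows circulate clockwise. The curl (z-component) there is about -5; negative curl means clockwise rotation.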